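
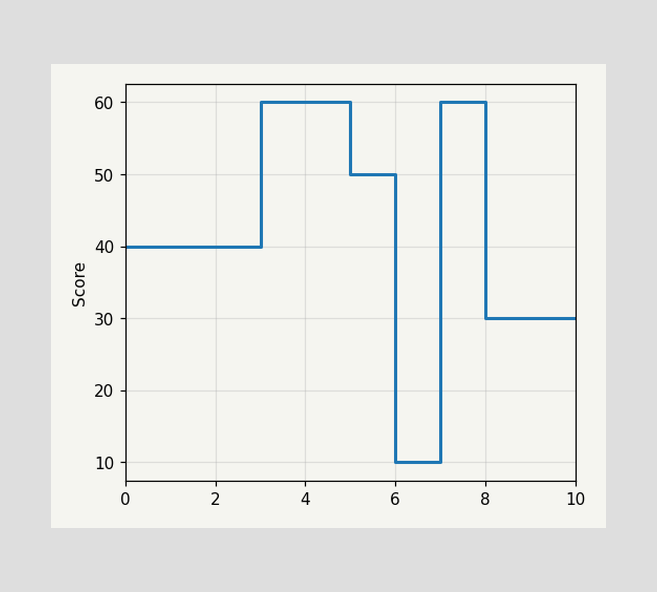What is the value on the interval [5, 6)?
50

On [5, 6) the step sits at 50.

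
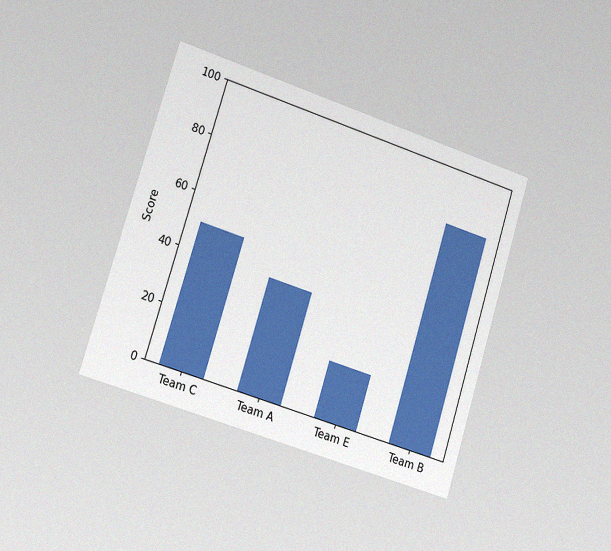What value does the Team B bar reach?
The chart is tilted about 17° clockwise and viewed slightly from the left, with some photo noise. Reading along the chart's y-axis, the Team B bar reaches 80.

80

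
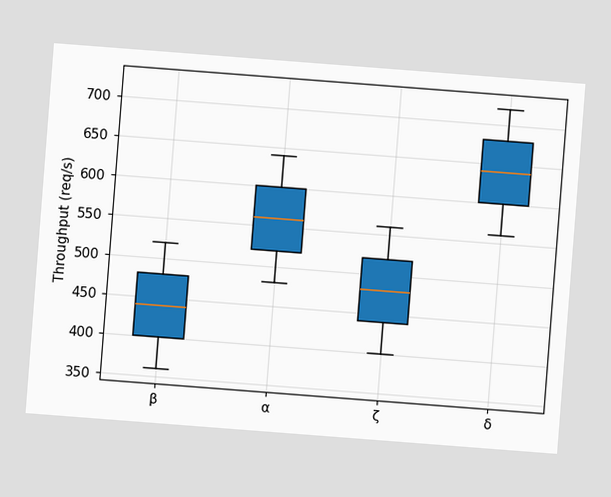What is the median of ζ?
The chart is tilted about 4° clockwise. The median line in the ζ box sits at 480req/s.

480req/s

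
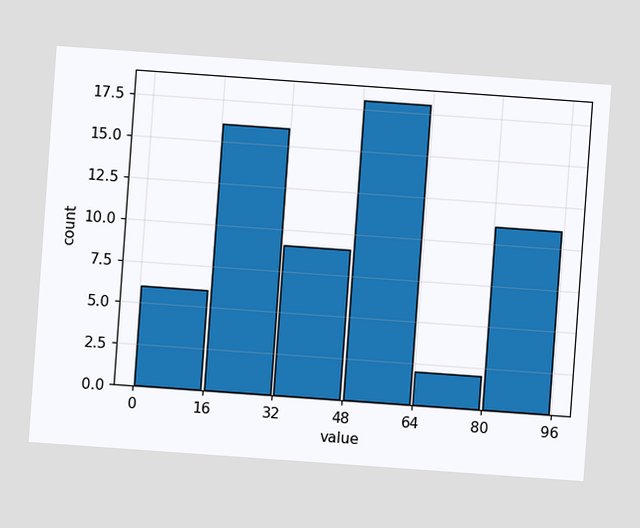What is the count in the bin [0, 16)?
6

The chart is tilted about 4° clockwise. The [0, 16) bin has height 6.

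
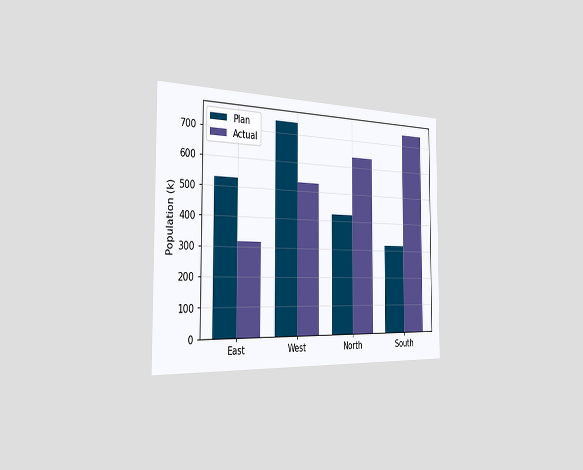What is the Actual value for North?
The chart is viewed slightly from the left. The Actual bar at North reaches 636k on the y-axis.

636k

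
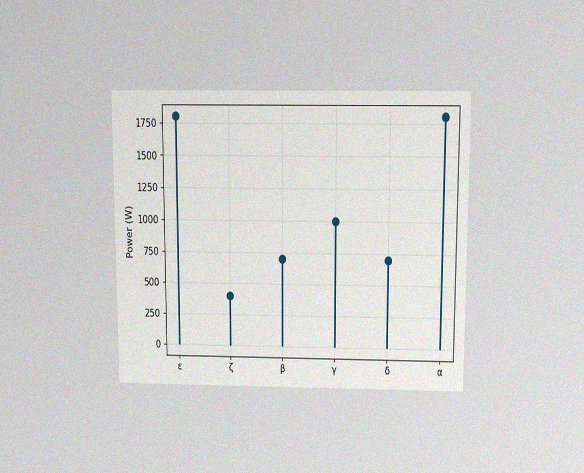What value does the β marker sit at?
The chart is viewed slightly from above, with some photo noise. The β marker sits at 700W.

700W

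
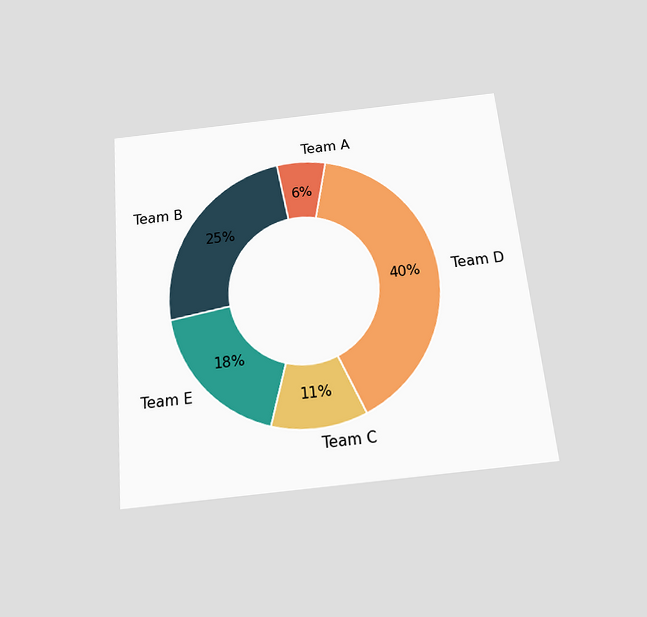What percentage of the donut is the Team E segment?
18%

The chart is tilted about 5° counter-clockwise and viewed slightly from below. The Team E segment takes up 18% of the ring.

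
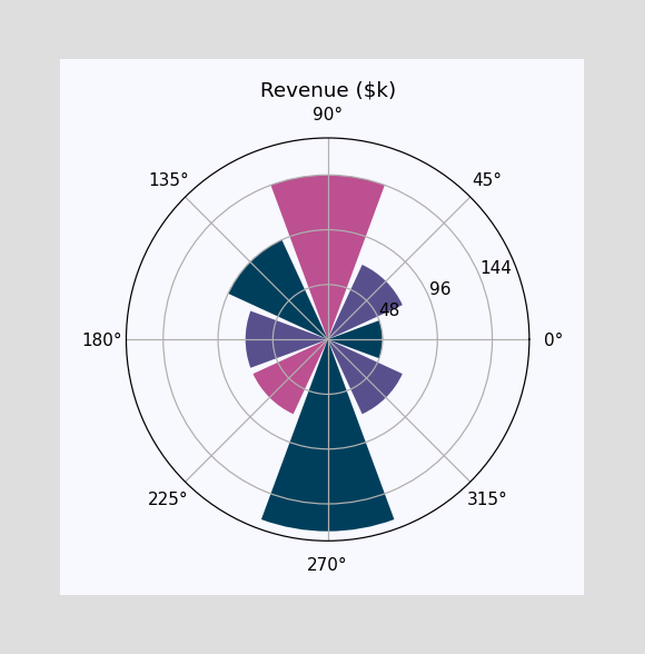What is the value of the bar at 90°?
$144k

The bar at 90° reaches $144k on the radial axis.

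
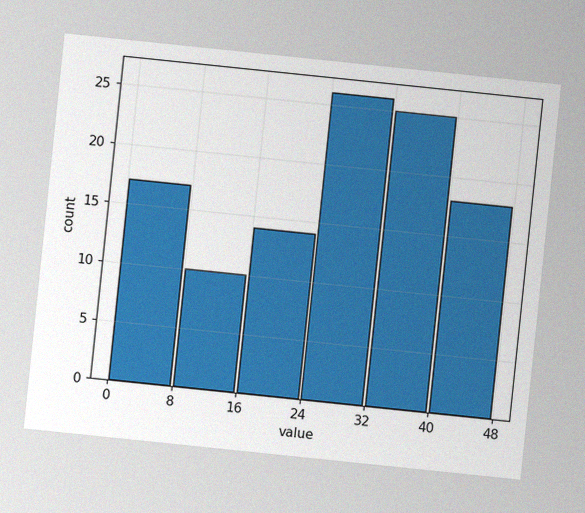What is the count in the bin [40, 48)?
The chart is tilted about 6° clockwise, with some photo noise. The [40, 48) bin has height 18.

18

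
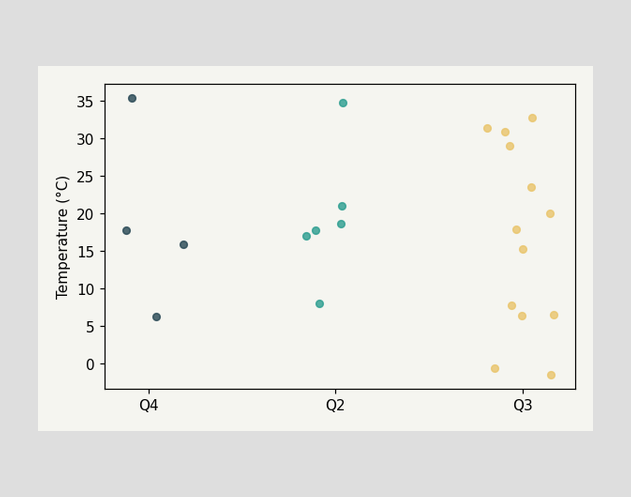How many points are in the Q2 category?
Counting the markers in the Q2 column gives 6.

6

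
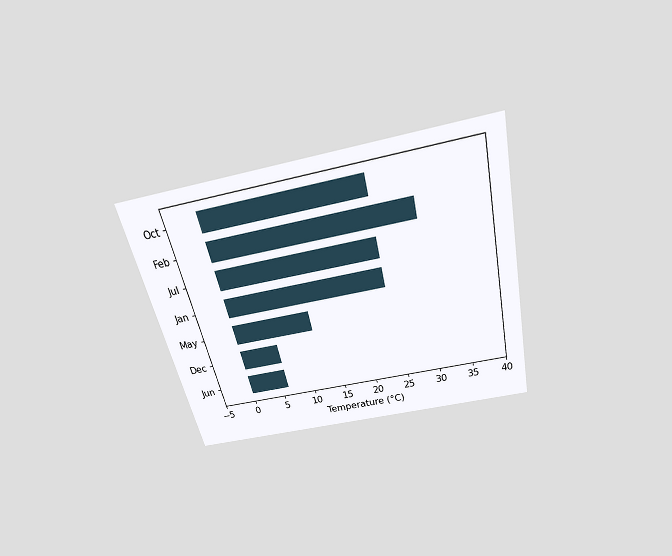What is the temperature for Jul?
24°C

The chart is tilted about 13° counter-clockwise and viewed slightly from above. Reading along the chart's x-axis, the Jul bar reaches 24°C.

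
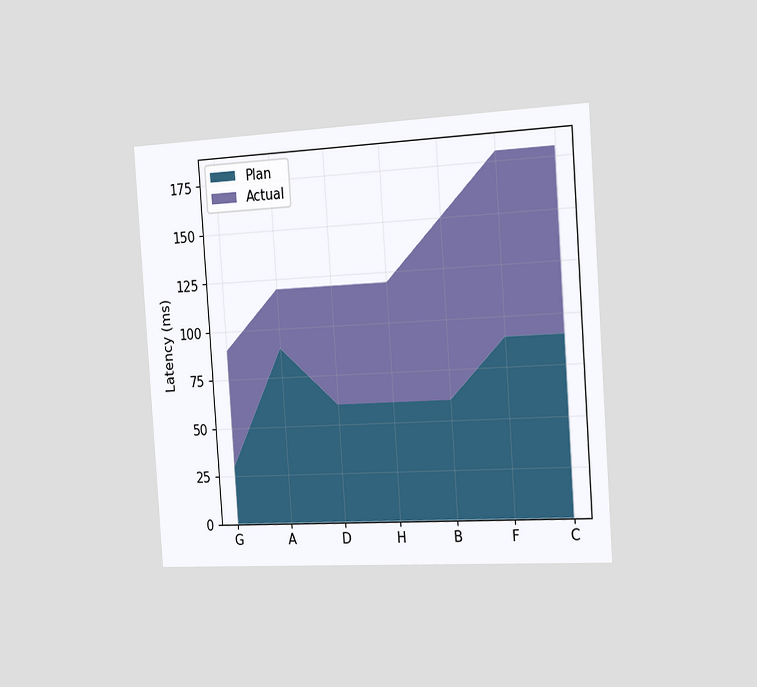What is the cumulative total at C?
The chart is tilted about 4° counter-clockwise and viewed slightly from the right. The stacked total at C reaches 180ms.

180ms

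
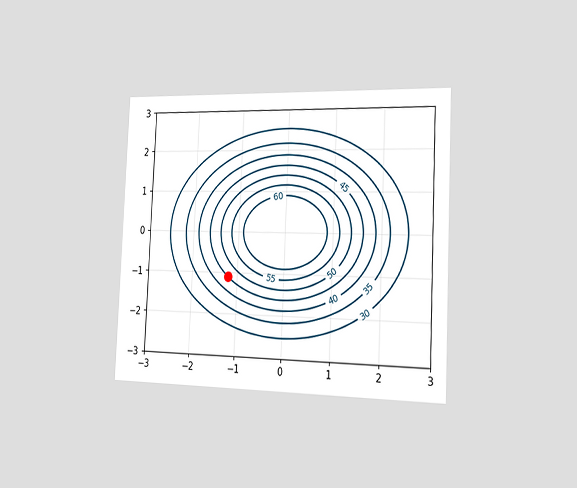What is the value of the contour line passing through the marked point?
45

The chart is tilted about 3° clockwise and viewed slightly from the right. The marked point sits on the contour labelled 45.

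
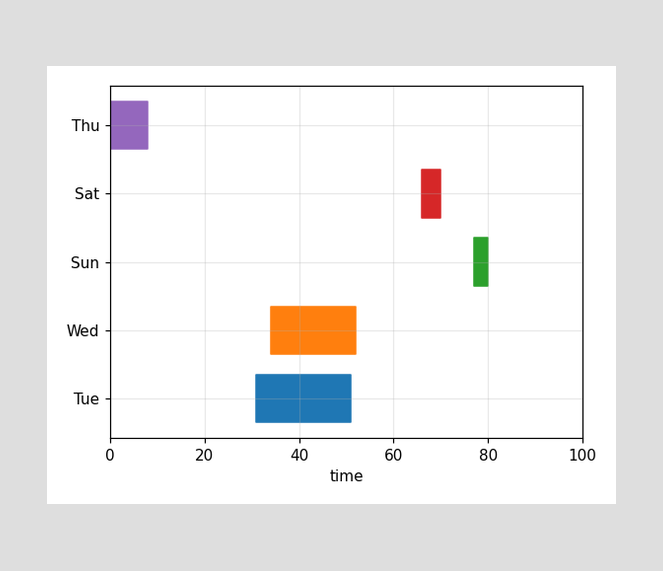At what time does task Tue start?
31

The Tue bar begins at t=31.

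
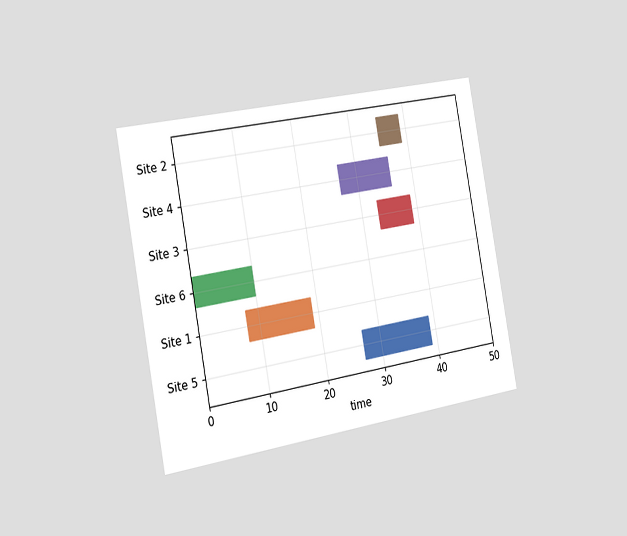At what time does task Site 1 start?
The chart is tilted about 10° counter-clockwise and viewed slightly from the left. The Site 1 bar begins at t=8.

8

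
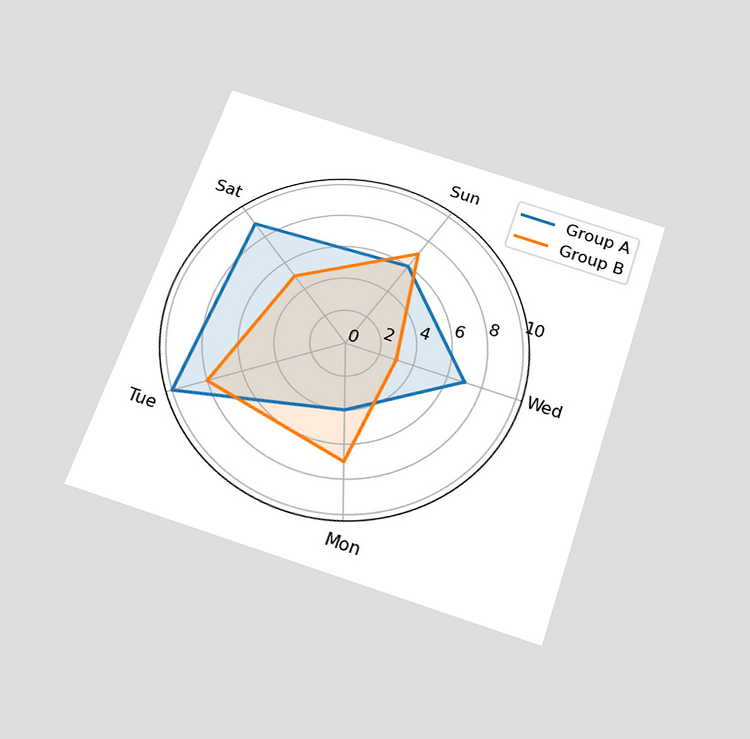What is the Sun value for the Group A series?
6

The chart is tilted about 18° clockwise and viewed slightly from below. On the Sun axis, Group A reaches 6.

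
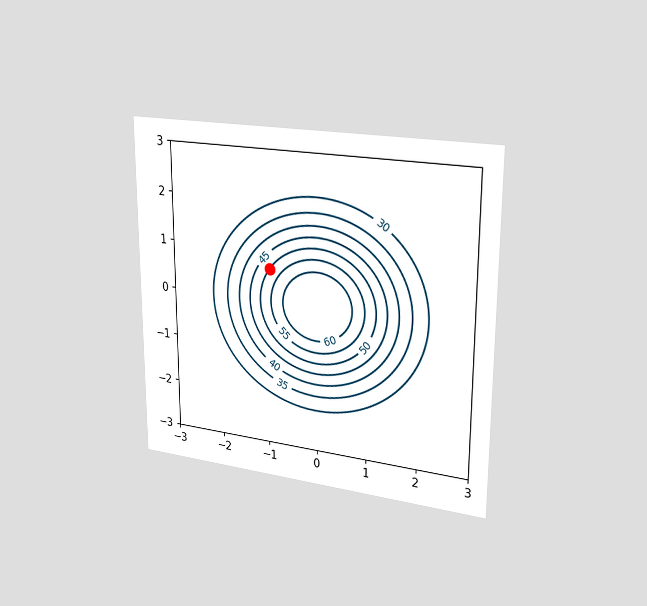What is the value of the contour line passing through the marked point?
50

The chart is viewed slightly from the right. The marked point sits on the contour labelled 50.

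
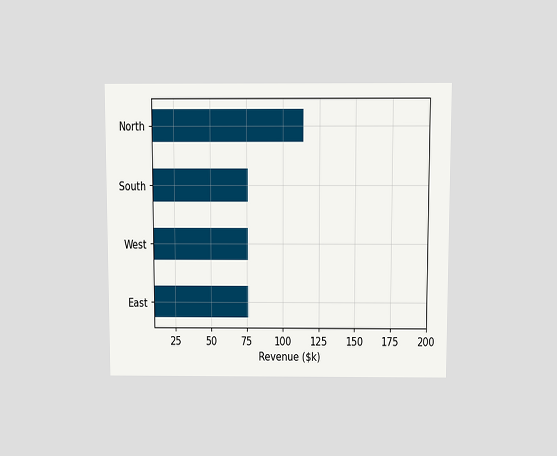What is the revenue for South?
$76k

The chart is viewed slightly from above. Reading along the chart's x-axis, the South bar reaches $76k.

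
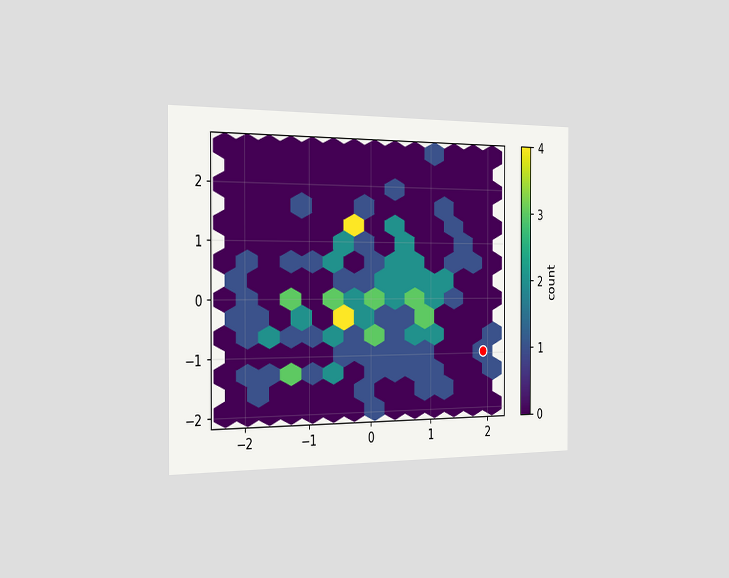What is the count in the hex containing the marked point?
The chart is viewed slightly from the left. The marked hex reads 1 on the colorbar.

1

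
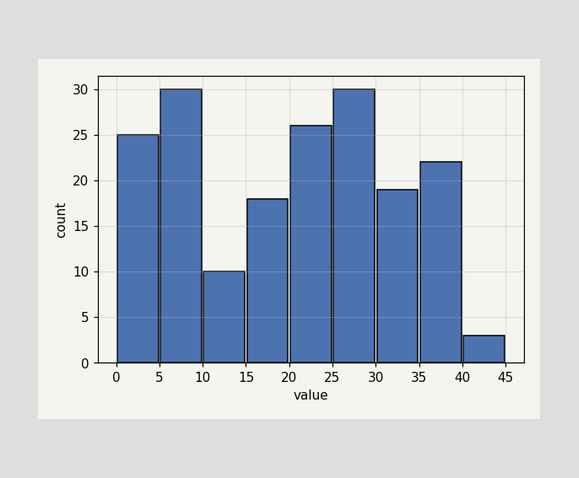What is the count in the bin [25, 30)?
30

The [25, 30) bin has height 30.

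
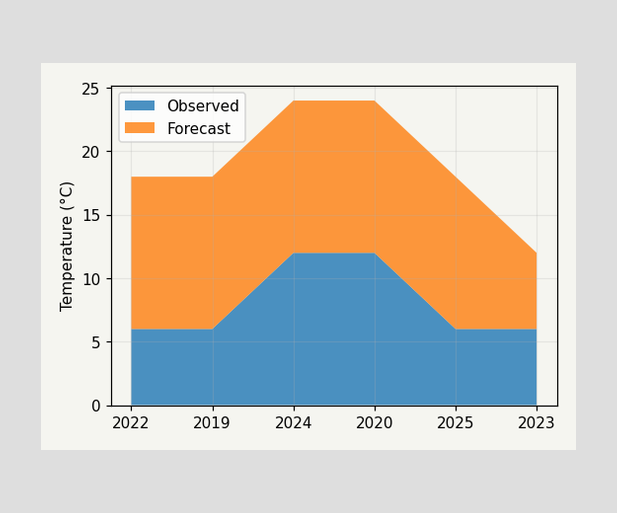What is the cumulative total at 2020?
24°C

The stacked total at 2020 reaches 24°C.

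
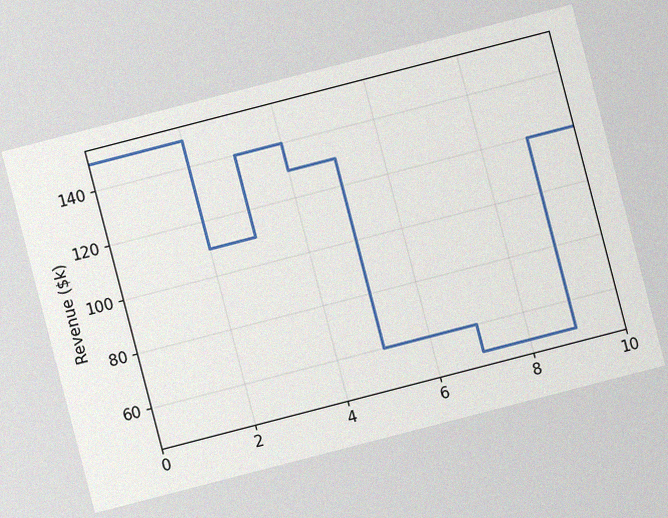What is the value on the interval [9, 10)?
$120k

The chart is tilted about 15° counter-clockwise, with some photo noise. On [9, 10) the step sits at $120k.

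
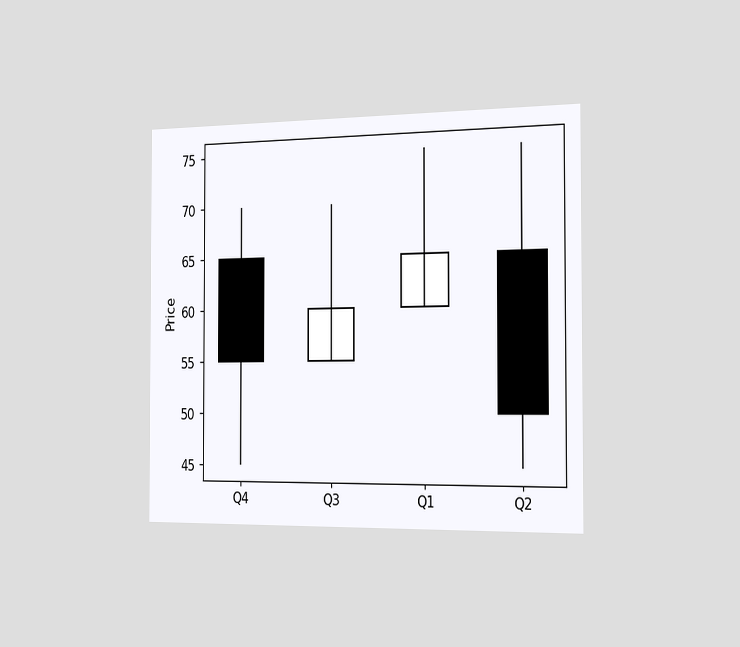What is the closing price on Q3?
The chart is viewed slightly from the right. The Q3 candle closes at 60.

60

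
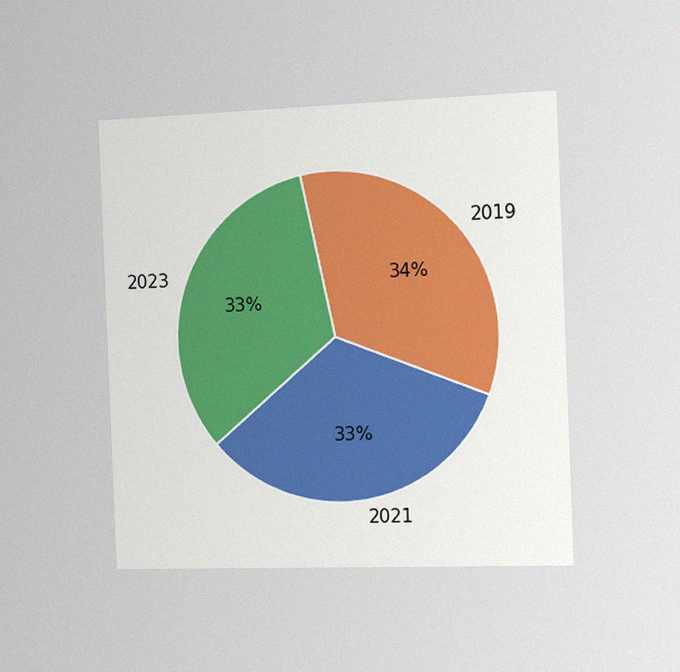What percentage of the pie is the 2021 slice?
The chart is tilted about 2° counter-clockwise and viewed slightly from the right, with some photo noise. The 2021 slice takes up 33% of the pie.

33%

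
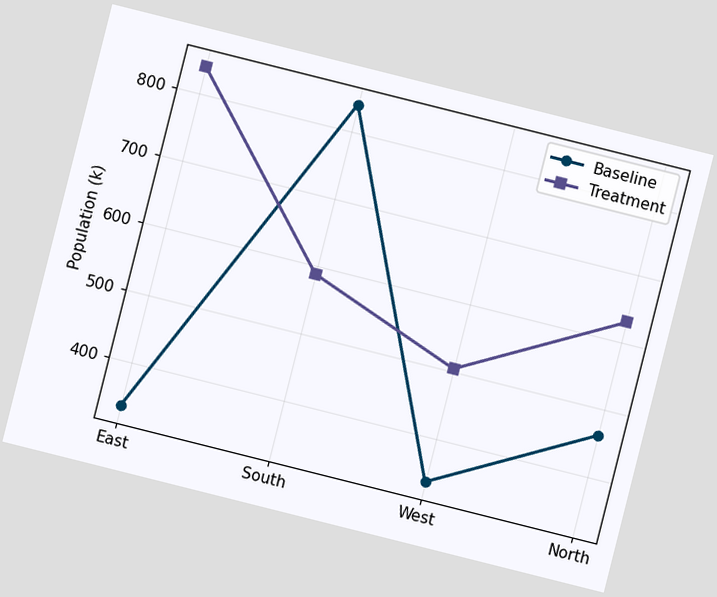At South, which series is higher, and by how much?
The chart is tilted about 14° clockwise. At South, Baseline sits above the other line by 252k.

Baseline, by 252k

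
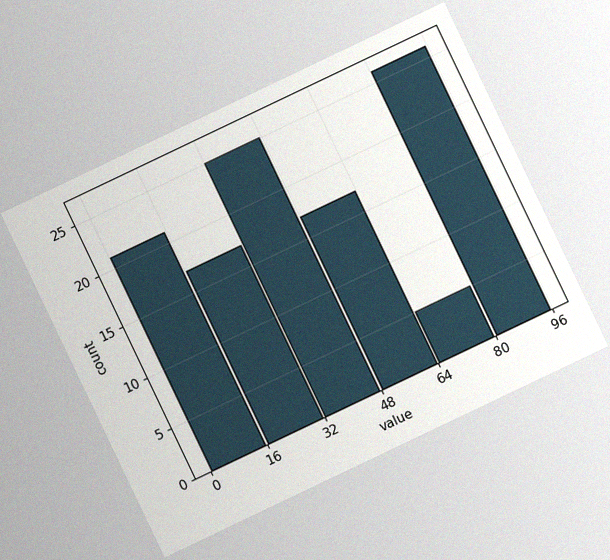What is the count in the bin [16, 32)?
17

The chart is tilted about 25° counter-clockwise, with some photo noise. The [16, 32) bin has height 17.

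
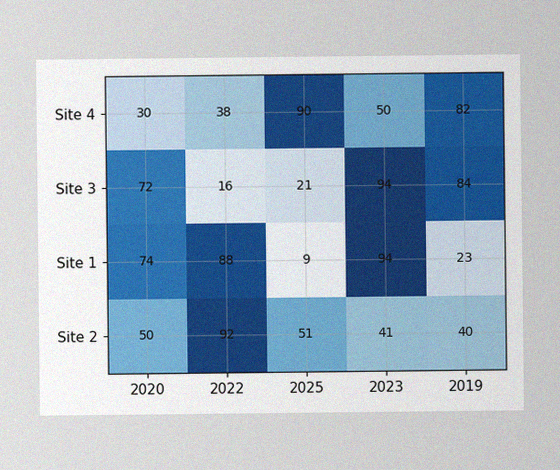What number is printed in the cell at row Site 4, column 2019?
82

The image has some photo noise and uneven lighting. The (Site 4, 2019) cell reads 82.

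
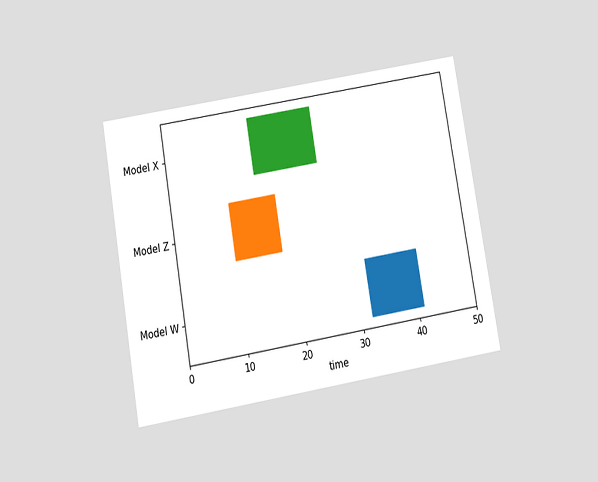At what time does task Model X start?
The chart is tilted about 10° counter-clockwise and viewed slightly from below. The Model X bar begins at t=15.

15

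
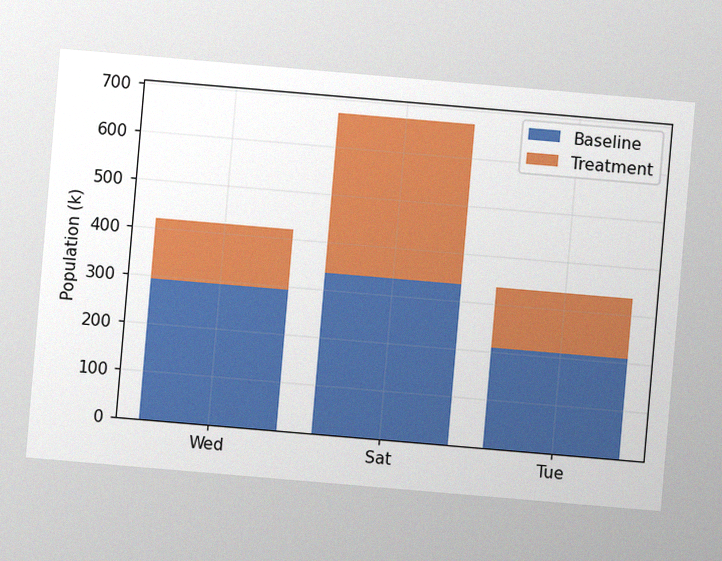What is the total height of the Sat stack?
The chart is tilted about 5° clockwise, with some photo noise. The Sat stack's top reaches 672k on the y-axis.

672k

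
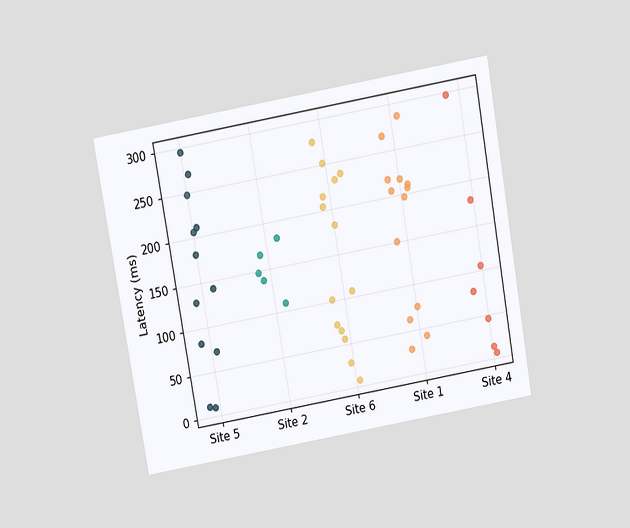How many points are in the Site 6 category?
The chart is tilted about 10° counter-clockwise and viewed slightly from above. Counting the markers in the Site 6 column gives 14.

14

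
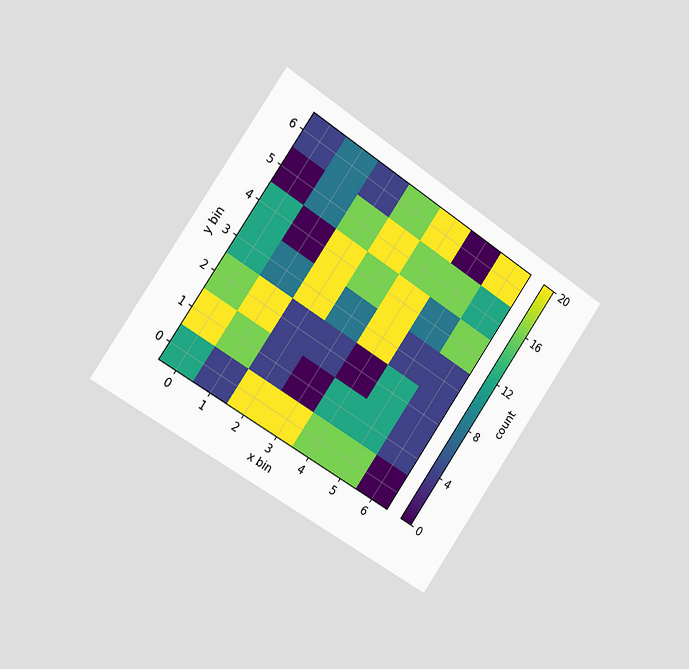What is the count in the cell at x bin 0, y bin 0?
The chart is tilted about 35° clockwise and viewed slightly from the left. Matching the cell (0, 0) against the colorbar gives 12.

12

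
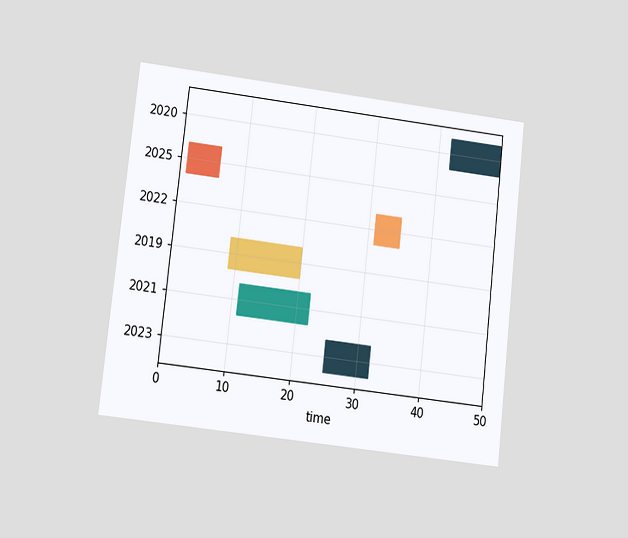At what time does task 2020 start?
The chart is tilted about 6° clockwise and viewed at a slight angle. The 2020 bar begins at t=42.

42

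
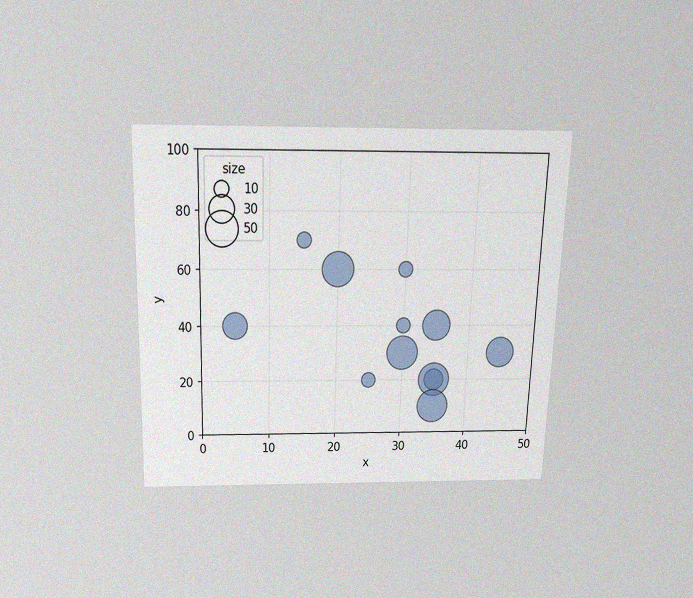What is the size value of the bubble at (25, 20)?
10

The chart is viewed slightly from above, with some photo noise. Matching the bubble at (25, 20) against the size legend gives 10.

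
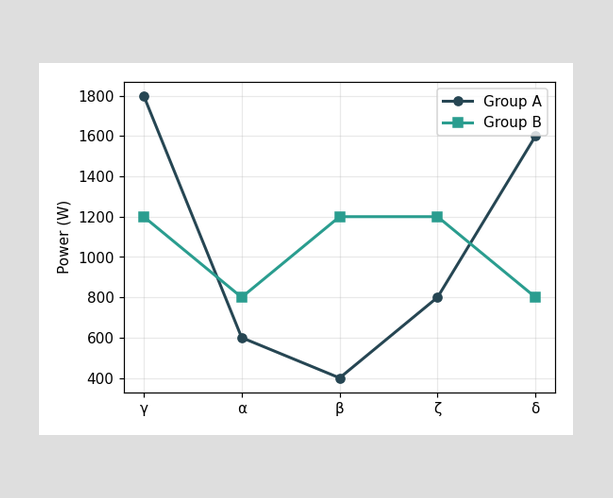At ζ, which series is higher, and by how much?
Group B, by 400W

At ζ, Group B sits above the other line by 400W.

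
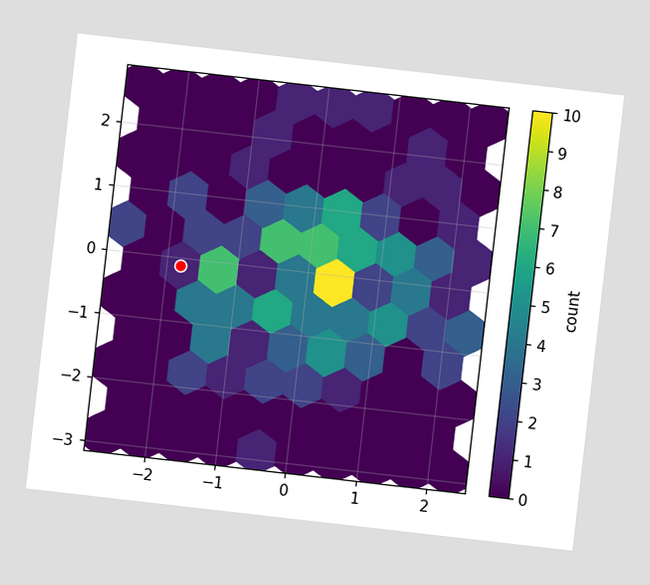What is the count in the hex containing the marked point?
The chart is tilted about 6° clockwise. The marked hex reads 1 on the colorbar.

1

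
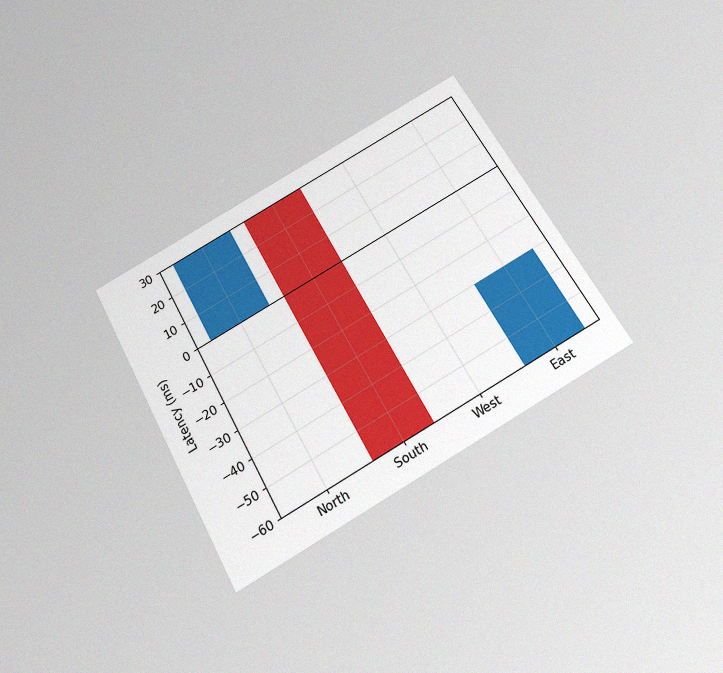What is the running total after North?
The chart is tilted about 29° counter-clockwise and viewed slightly from below, with some photo noise. After North the running total reaches 30ms.

30ms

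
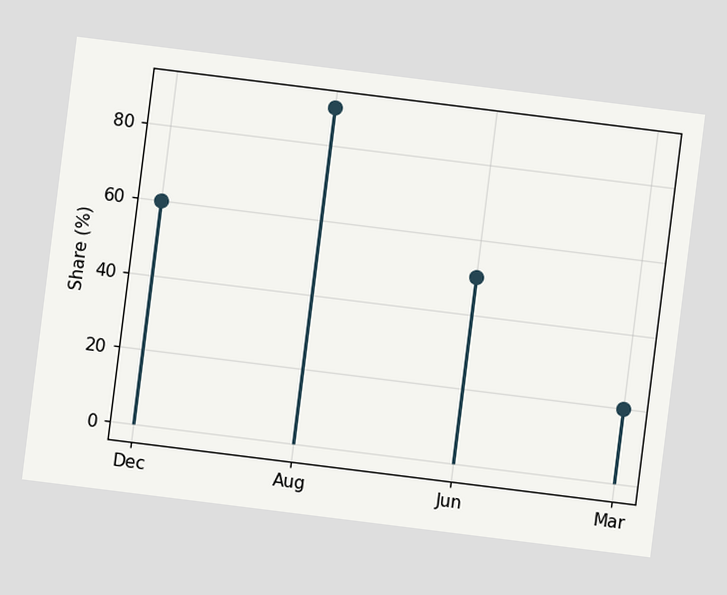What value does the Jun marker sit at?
50%

The chart is tilted about 7° clockwise. The Jun marker sits at 50%.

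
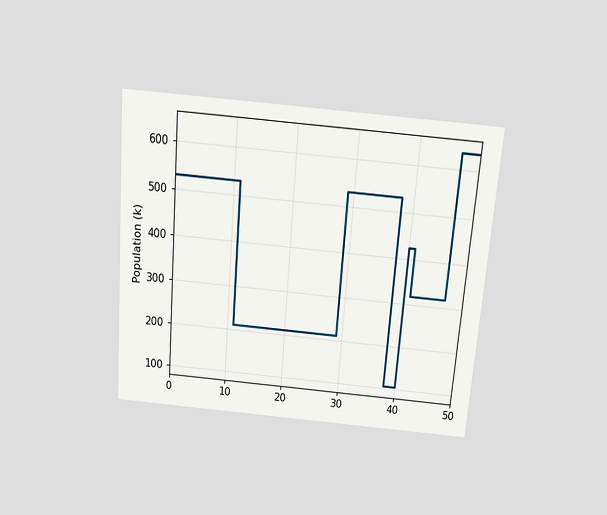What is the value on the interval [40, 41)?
The chart is tilted about 5° clockwise and viewed slightly from above. On [40, 41) the step sits at 424k.

424k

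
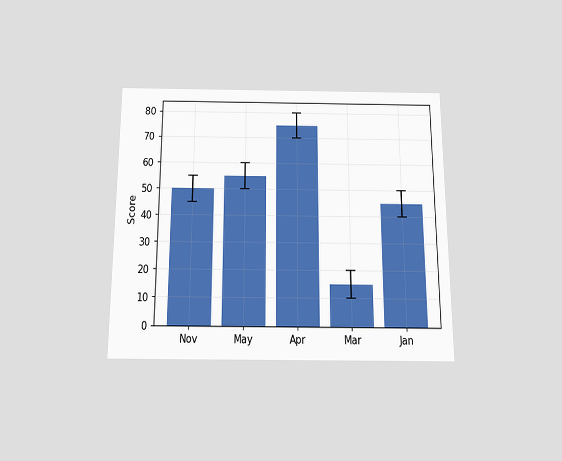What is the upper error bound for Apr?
80

The chart is viewed slightly from below. The Apr bar's upper whisker reaches 80.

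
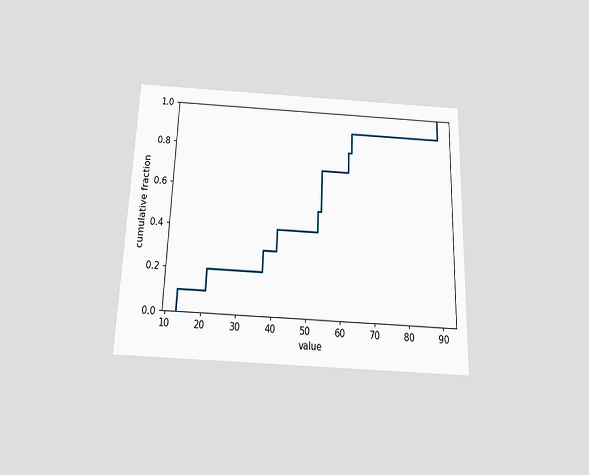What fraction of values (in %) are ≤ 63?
90%

The chart is tilted about 2° clockwise and viewed slightly from below. At x=63 the ECDF step is at 90%.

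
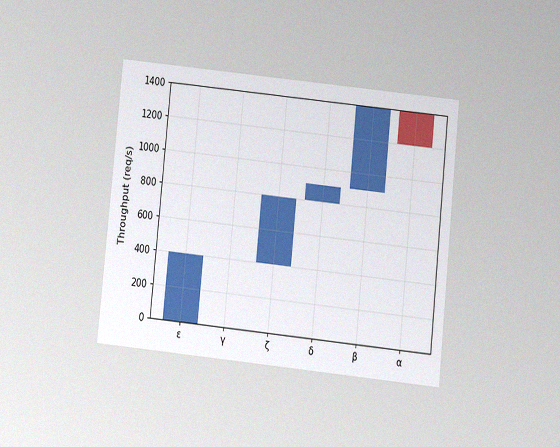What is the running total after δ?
900req/s

The chart is tilted about 6° clockwise and viewed slightly from below, with some photo noise. After δ the running total reaches 900req/s.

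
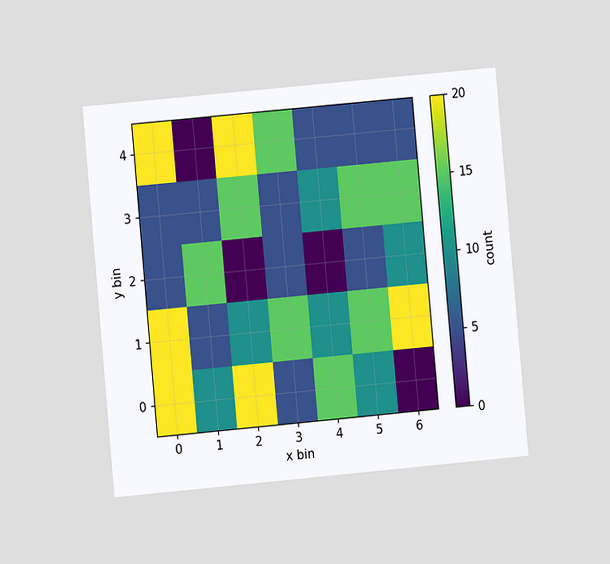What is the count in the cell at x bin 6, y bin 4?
5

The chart is tilted about 5° counter-clockwise and viewed at a slight angle. Matching the cell (6, 4) against the colorbar gives 5.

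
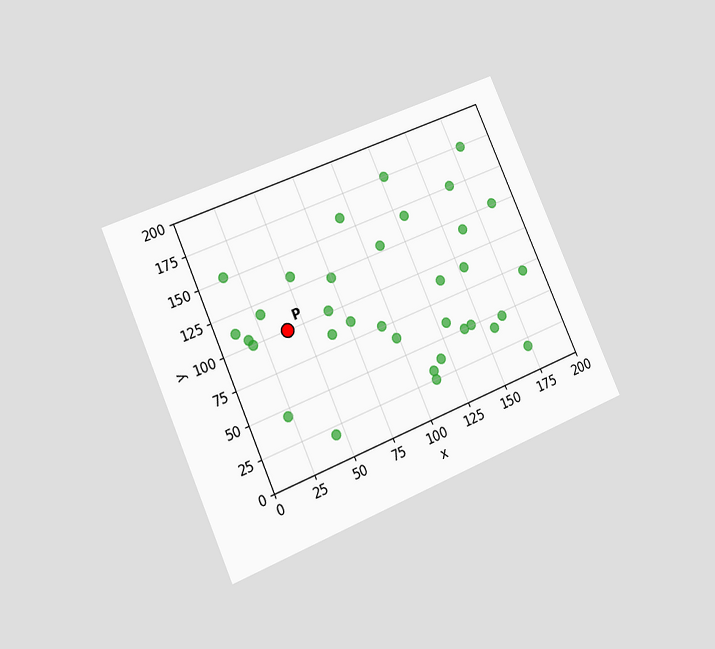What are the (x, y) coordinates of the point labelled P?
The chart is tilted about 24° counter-clockwise and viewed at a slight angle. Following the gridlines from P to each axis, P sits at (40, 100).

(40, 100)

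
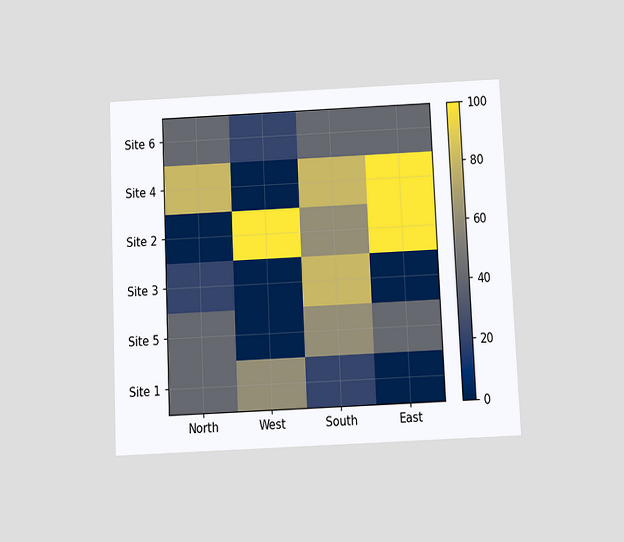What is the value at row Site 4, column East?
100

The chart is tilted about 3° counter-clockwise and viewed slightly from below. Matching cell (Site 4, East) against the colorbar gives 100.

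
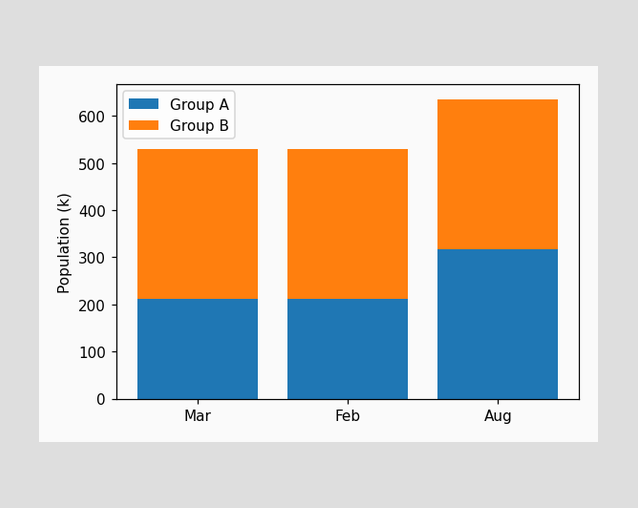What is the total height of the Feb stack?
The Feb stack's top reaches 530k on the y-axis.

530k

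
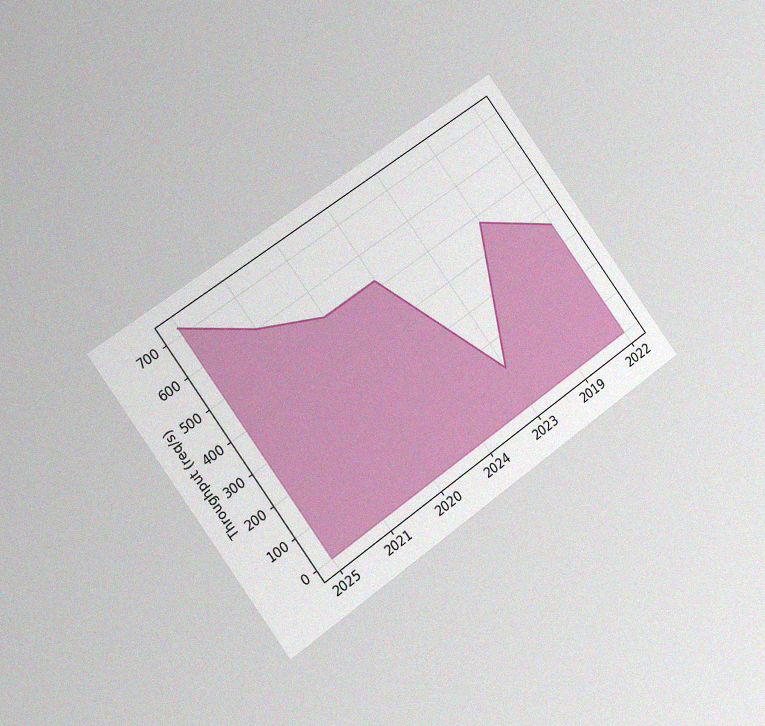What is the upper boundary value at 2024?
520req/s

The chart is tilted about 36° counter-clockwise and viewed slightly from the left, with some photo noise. At 2024 the upper boundary is at 520req/s.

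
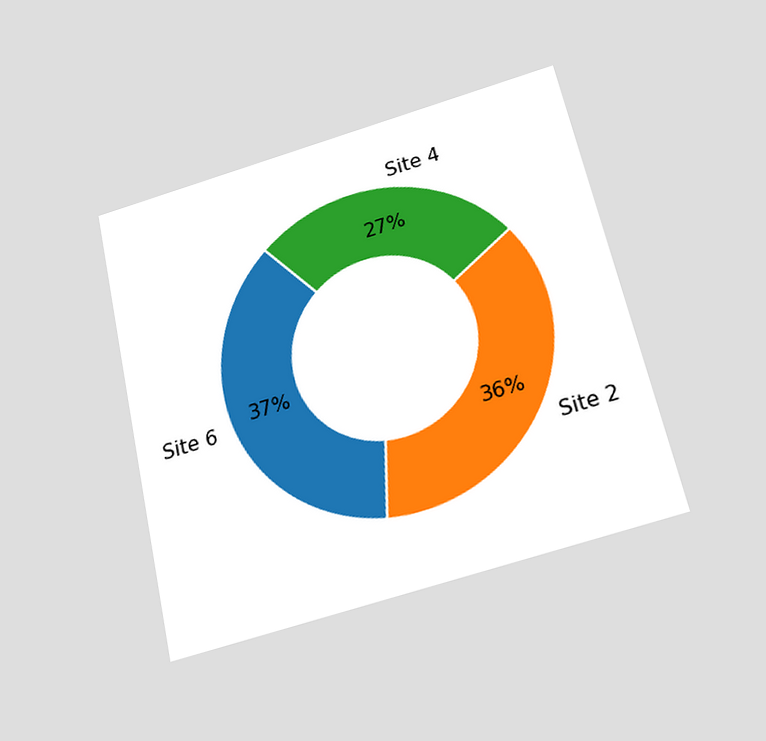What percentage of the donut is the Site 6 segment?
The chart is tilted about 13° counter-clockwise and viewed slightly from below. The Site 6 segment takes up 37% of the ring.

37%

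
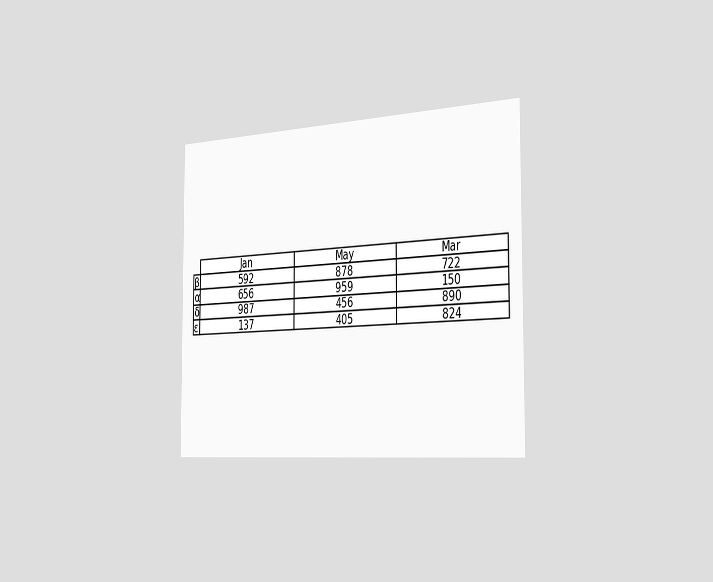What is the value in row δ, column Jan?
The chart is viewed slightly from the right. The (δ, Jan) cell reads 987.

987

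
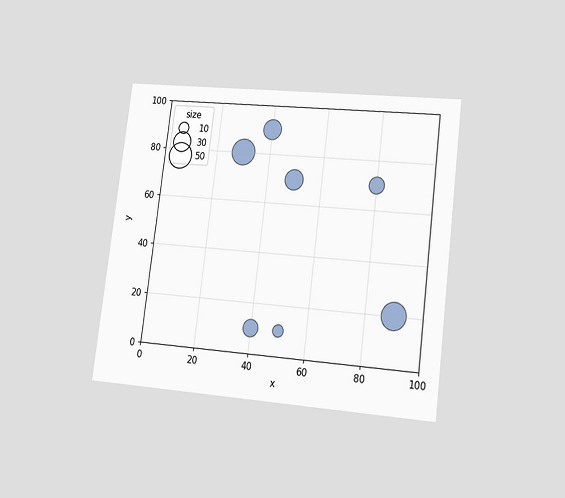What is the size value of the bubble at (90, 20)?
The chart is tilted about 7° clockwise and viewed at a slight angle. Matching the bubble at (90, 20) against the size legend gives 50.

50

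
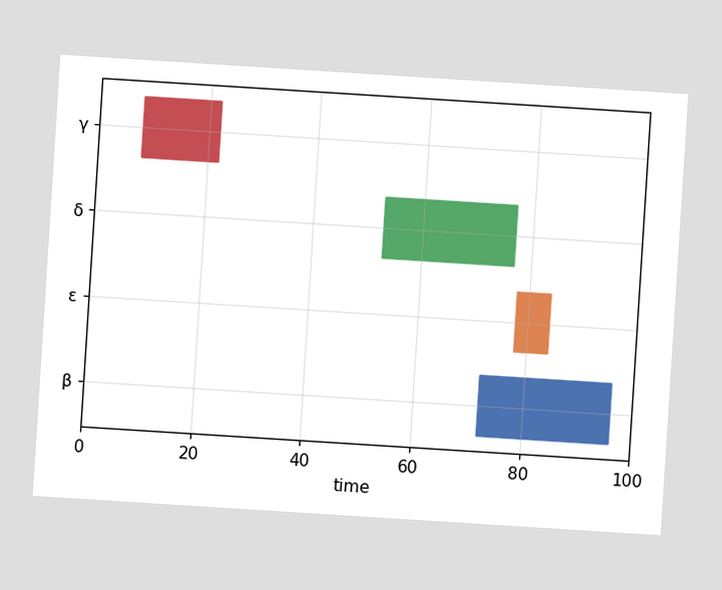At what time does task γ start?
The chart is tilted about 4° clockwise. The γ bar begins at t=8.

8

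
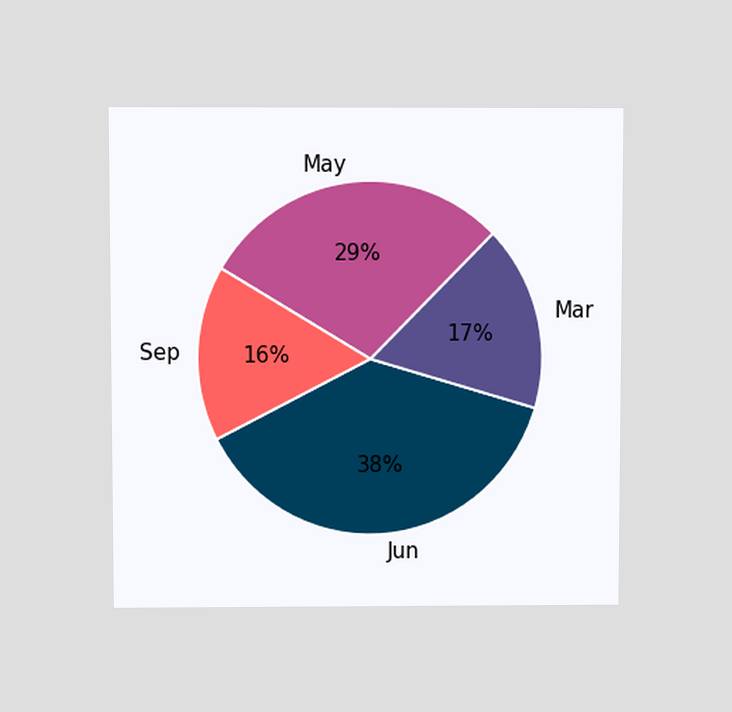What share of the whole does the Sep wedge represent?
The chart is viewed slightly from above. The Sep slice takes up 16% of the pie.

16%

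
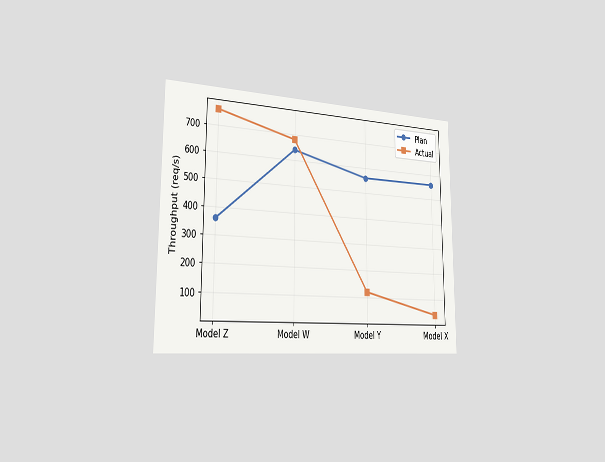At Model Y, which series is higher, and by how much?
Plan, by 440req/s

The chart is viewed slightly from the left. At Model Y, Plan sits above the other line by 440req/s.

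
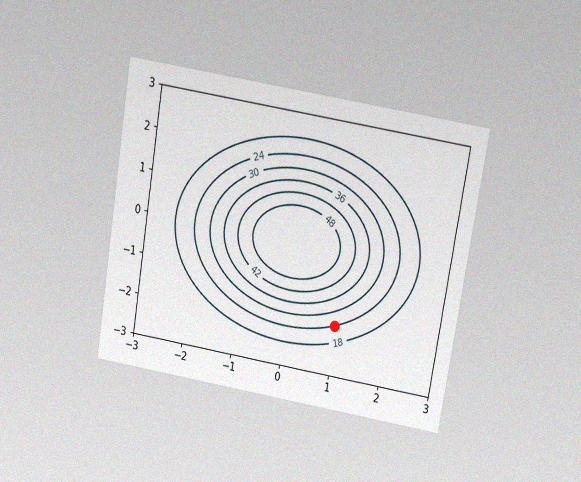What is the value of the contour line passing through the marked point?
24

The chart is tilted about 9° clockwise and viewed slightly from above, with some photo noise. The marked point sits on the contour labelled 24.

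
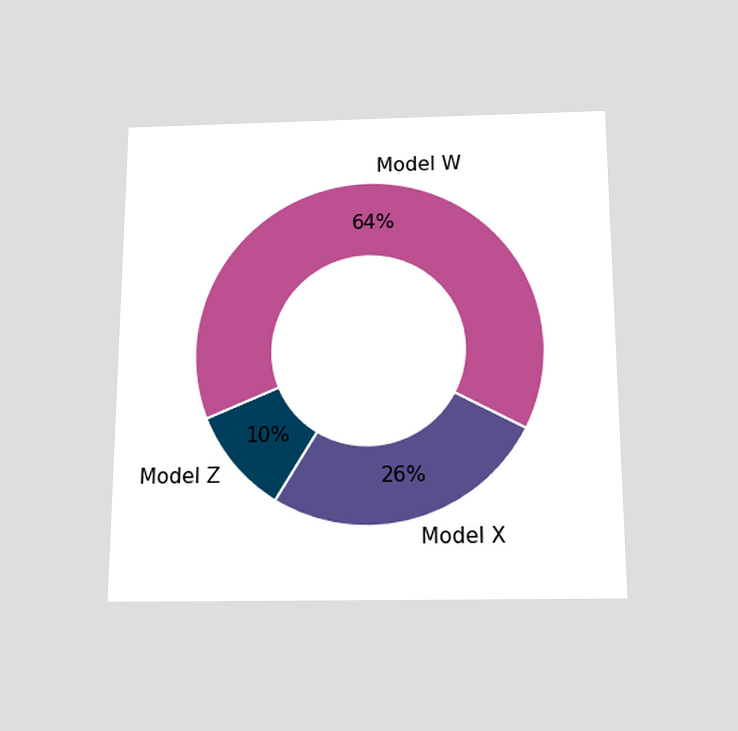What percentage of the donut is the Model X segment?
26%

The chart is viewed slightly from below. The Model X segment takes up 26% of the ring.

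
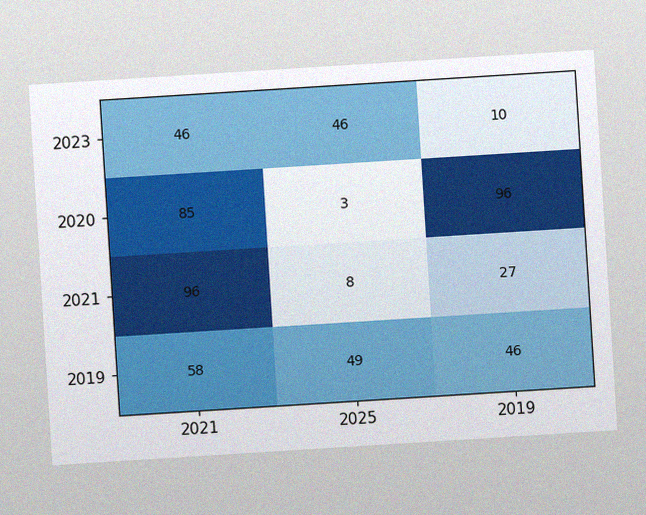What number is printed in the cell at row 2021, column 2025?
The chart is tilted about 4° counter-clockwise, with some photo noise. The (2021, 2025) cell reads 8.

8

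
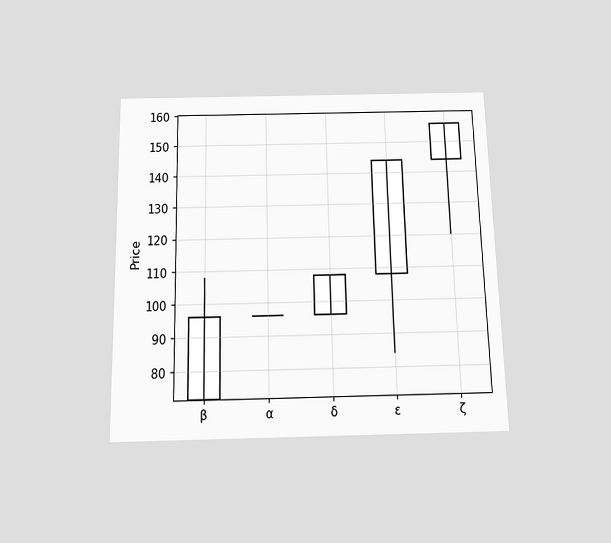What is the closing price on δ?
The chart is viewed slightly from below. The δ candle closes at 108.

108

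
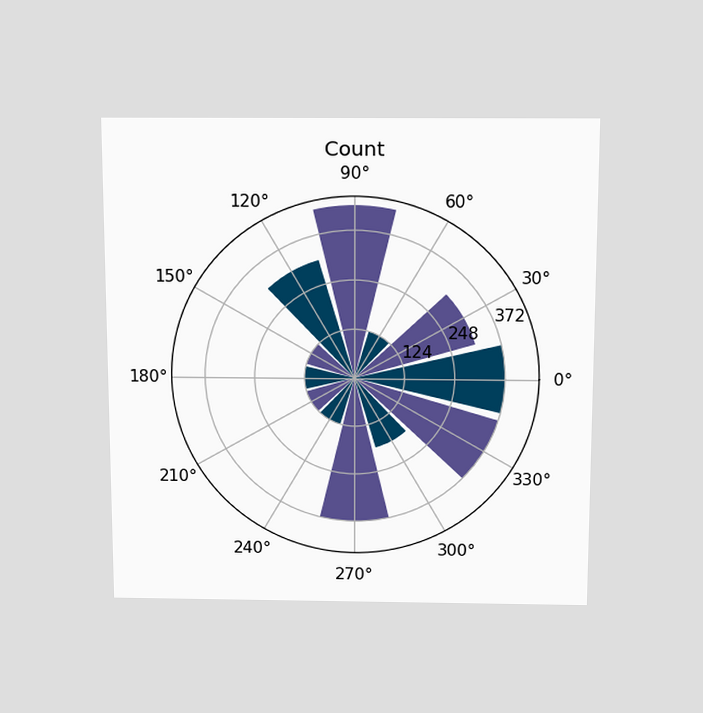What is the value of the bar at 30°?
310

The chart is viewed slightly from above. The bar at 30° reaches 310 on the radial axis.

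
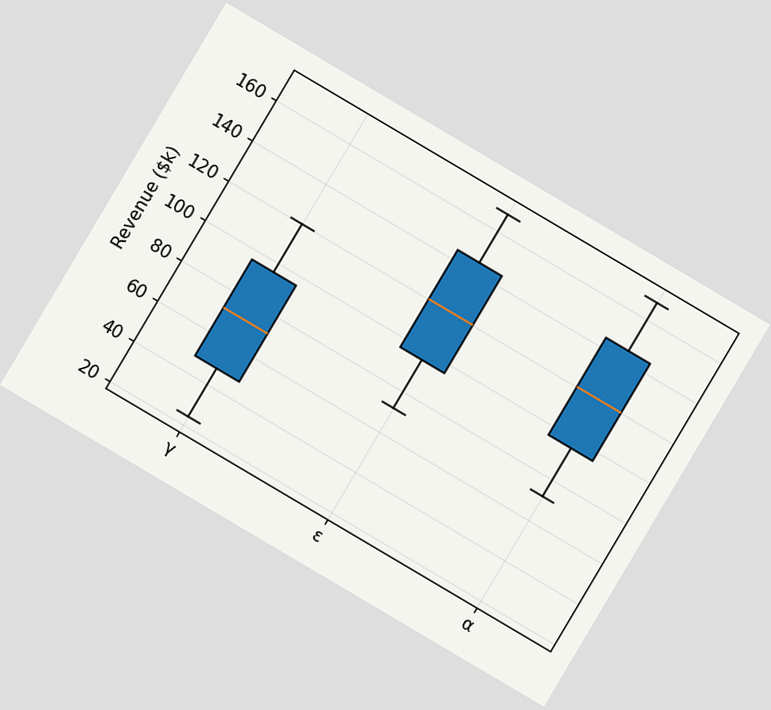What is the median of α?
$120k

The chart is tilted about 31° clockwise. The median line in the α box sits at $120k.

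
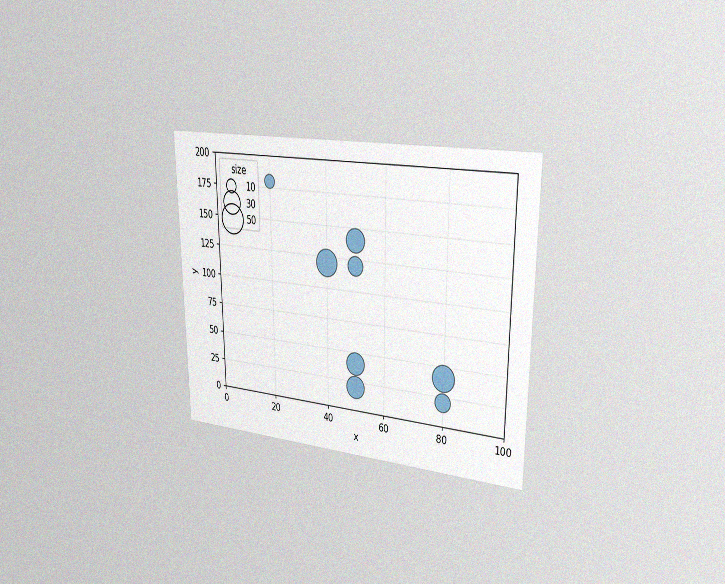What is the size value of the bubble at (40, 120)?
40

The chart is viewed slightly from the right, with some photo noise. Matching the bubble at (40, 120) against the size legend gives 40.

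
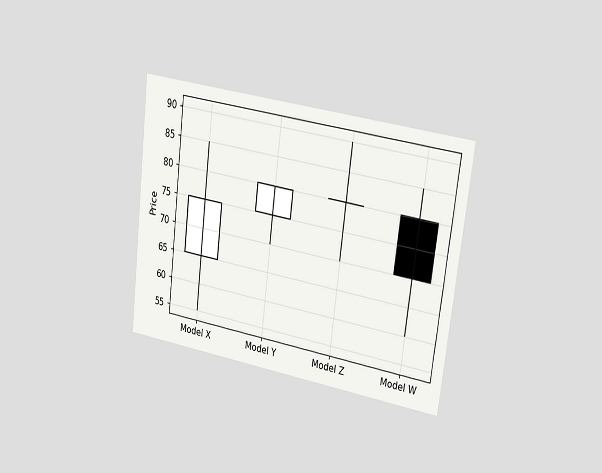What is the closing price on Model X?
The chart is tilted about 7° clockwise and viewed slightly from the right. The Model X candle closes at 75.

75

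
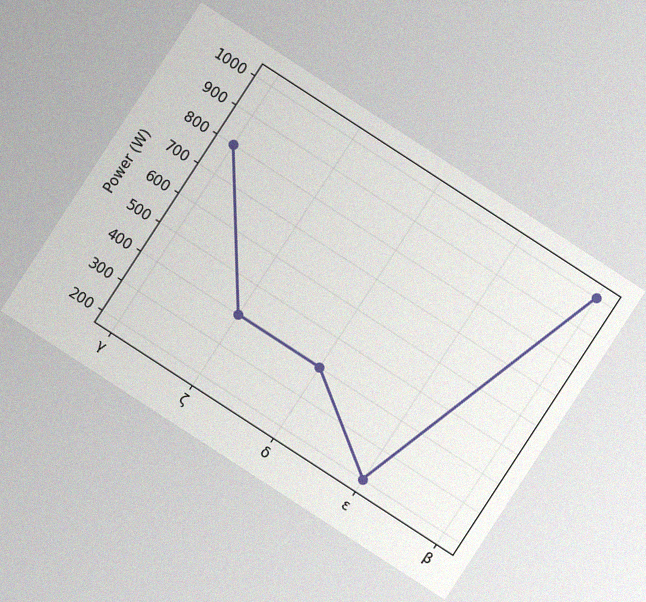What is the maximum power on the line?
1000W

The chart is tilted about 33° clockwise, with some photo noise. The highest point is at β, and reading across to the y-axis gives 1000W.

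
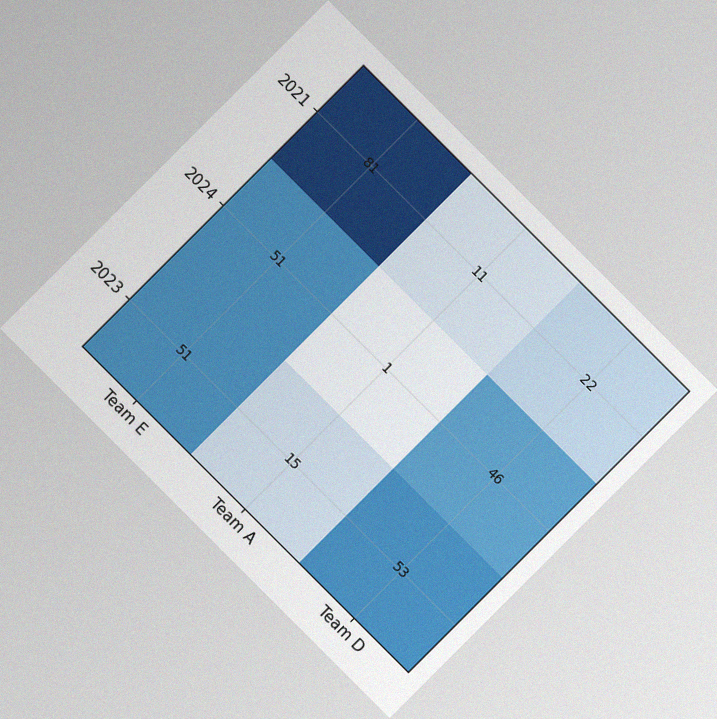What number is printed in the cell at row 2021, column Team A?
The chart is tilted about 45° clockwise, with some photo noise. The (2021, Team A) cell reads 11.

11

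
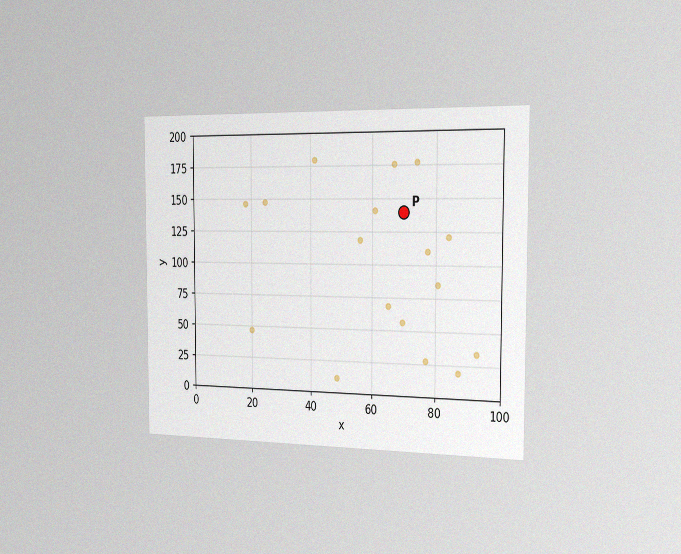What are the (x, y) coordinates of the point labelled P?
(70, 140)

The chart is viewed slightly from the right, with some photo noise. Following the gridlines from P to each axis, P sits at (70, 140).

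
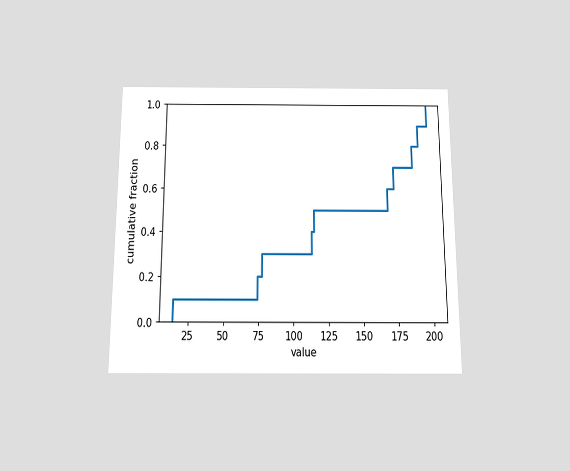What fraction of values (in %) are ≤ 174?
The chart is viewed slightly from below. At x=174 the ECDF step is at 70%.

70%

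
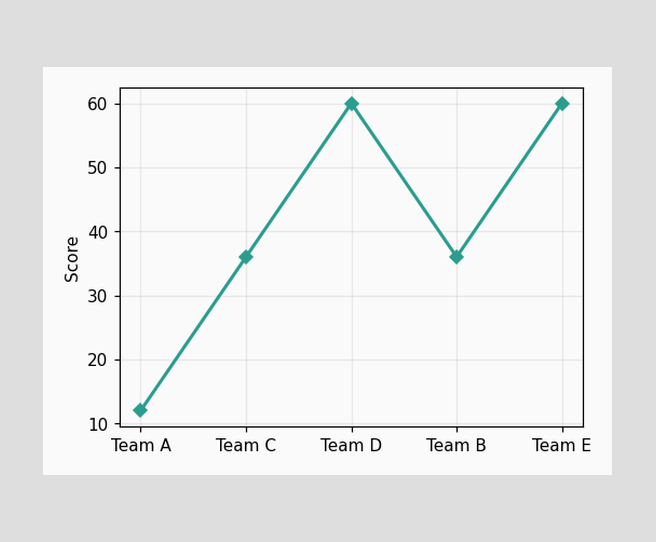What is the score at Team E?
At Team E, the line is at 60.

60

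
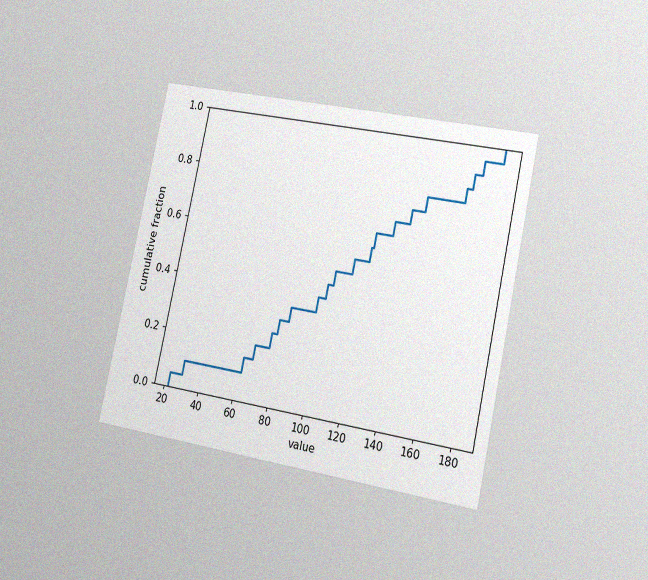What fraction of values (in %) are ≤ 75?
25%

The chart is tilted about 12° clockwise and viewed slightly from the right, with some photo noise. At x=75 the ECDF step is at 25%.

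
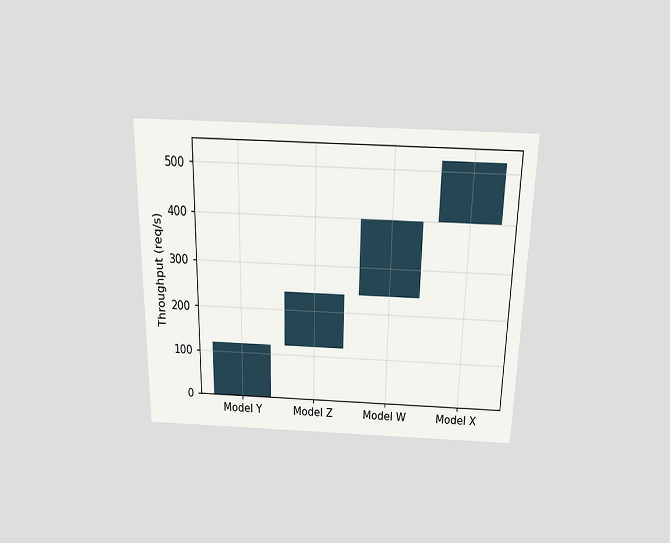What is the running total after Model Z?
240req/s

The chart is viewed slightly from above. After Model Z the running total reaches 240req/s.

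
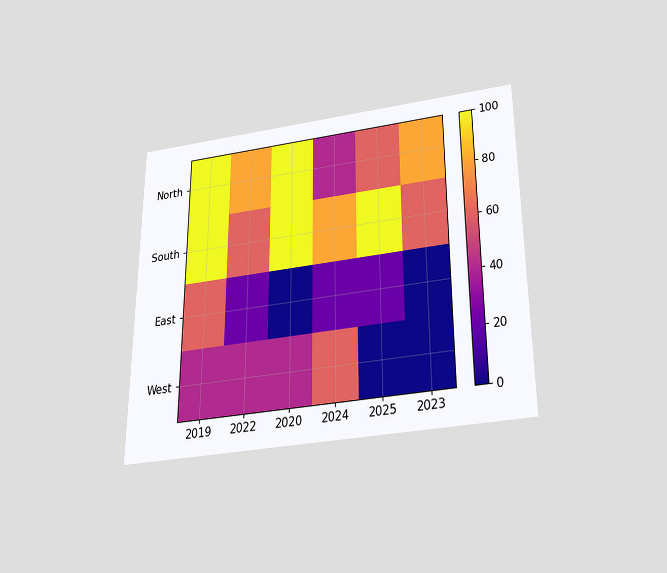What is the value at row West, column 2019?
The chart is viewed slightly from below. Matching cell (West, 2019) against the colorbar gives 40.

40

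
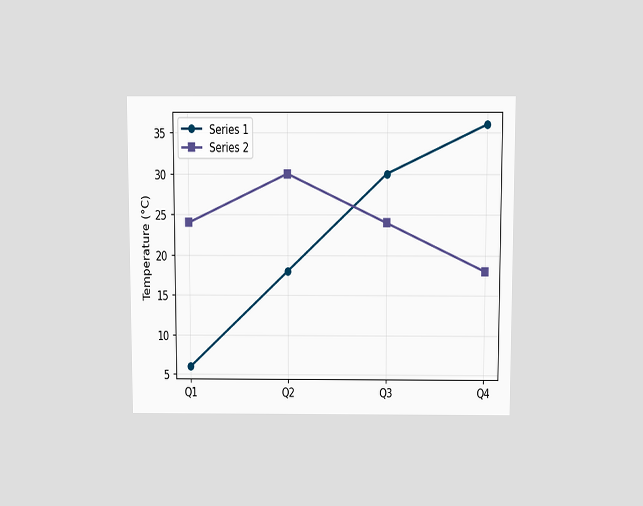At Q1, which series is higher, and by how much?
Series 2, by 18°C

The chart is viewed slightly from above. At Q1, Series 2 sits above the other line by 18°C.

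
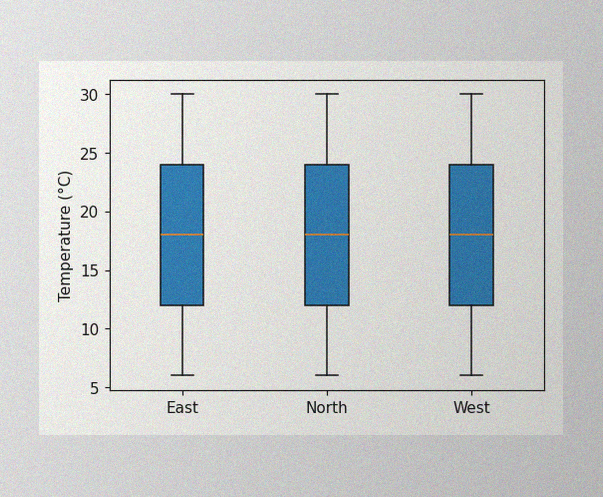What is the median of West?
The image has some photo noise and uneven lighting. The median line in the West box sits at 18°C.

18°C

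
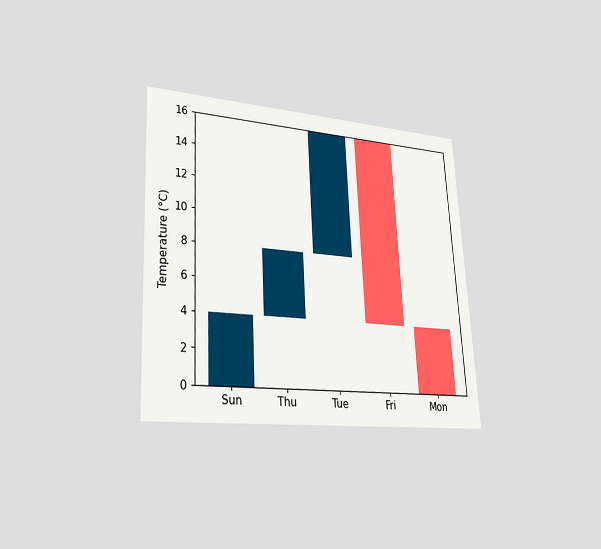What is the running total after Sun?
The chart is tilted about 3° counter-clockwise and viewed at a slight angle. After Sun the running total reaches 4°C.

4°C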